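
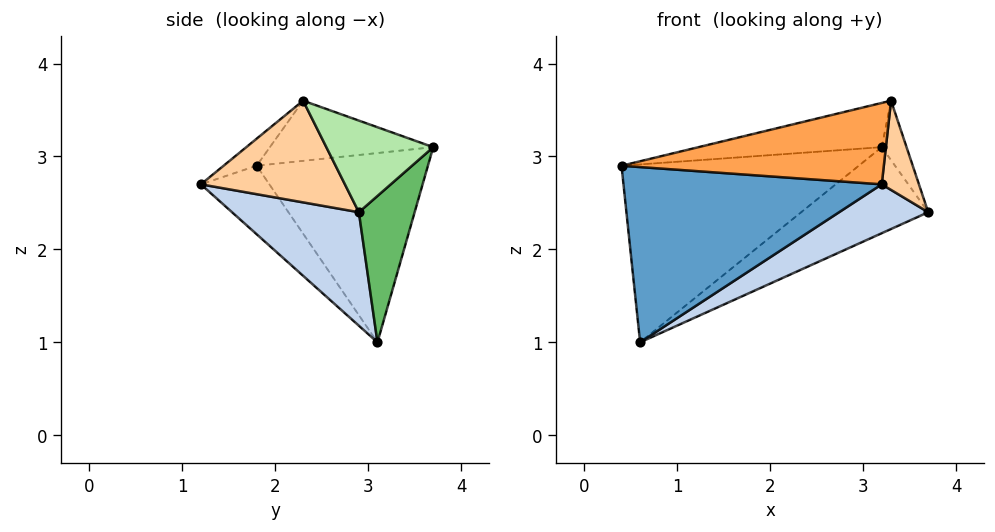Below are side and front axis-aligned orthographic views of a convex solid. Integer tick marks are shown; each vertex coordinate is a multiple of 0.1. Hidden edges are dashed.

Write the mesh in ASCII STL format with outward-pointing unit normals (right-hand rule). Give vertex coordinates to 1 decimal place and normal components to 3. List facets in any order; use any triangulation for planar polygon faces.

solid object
 facet normal -0.211 -0.796 -0.567
  outer loop
   vertex 0.6 3.1 1.0
   vertex 3.2 1.2 2.7
   vertex 0.4 1.8 2.9
  endloop
 endfacet
 facet normal 0.382 -0.268 -0.884
  outer loop
   vertex 0.6 3.1 1.0
   vertex 3.7 2.9 2.4
   vertex 3.2 1.2 2.7
  endloop
 endfacet
 facet normal -0.079 -0.627 0.775
  outer loop
   vertex 3.3 2.3 3.6
   vertex 0.4 1.8 2.9
   vertex 3.2 1.2 2.7
  endloop
 endfacet
 facet normal 0.950 -0.245 0.194
  outer loop
   vertex 3.3 2.3 3.6
   vertex 3.2 1.2 2.7
   vertex 3.7 2.9 2.4
  endloop
 endfacet
 facet normal 0.320 0.729 -0.605
  outer loop
   vertex 3.2 3.7 3.1
   vertex 3.7 2.9 2.4
   vertex 0.6 3.1 1.0
  endloop
 endfacet
 facet normal 0.892 0.207 0.401
  outer loop
   vertex 3.2 3.7 3.1
   vertex 3.3 2.3 3.6
   vertex 3.7 2.9 2.4
  endloop
 endfacet
 facet normal -0.525 0.727 0.442
  outer loop
   vertex 3.2 3.7 3.1
   vertex 0.6 3.1 1.0
   vertex 0.4 1.8 2.9
  endloop
 endfacet
 facet normal -0.273 0.306 0.912
  outer loop
   vertex 3.2 3.7 3.1
   vertex 0.4 1.8 2.9
   vertex 3.3 2.3 3.6
  endloop
 endfacet
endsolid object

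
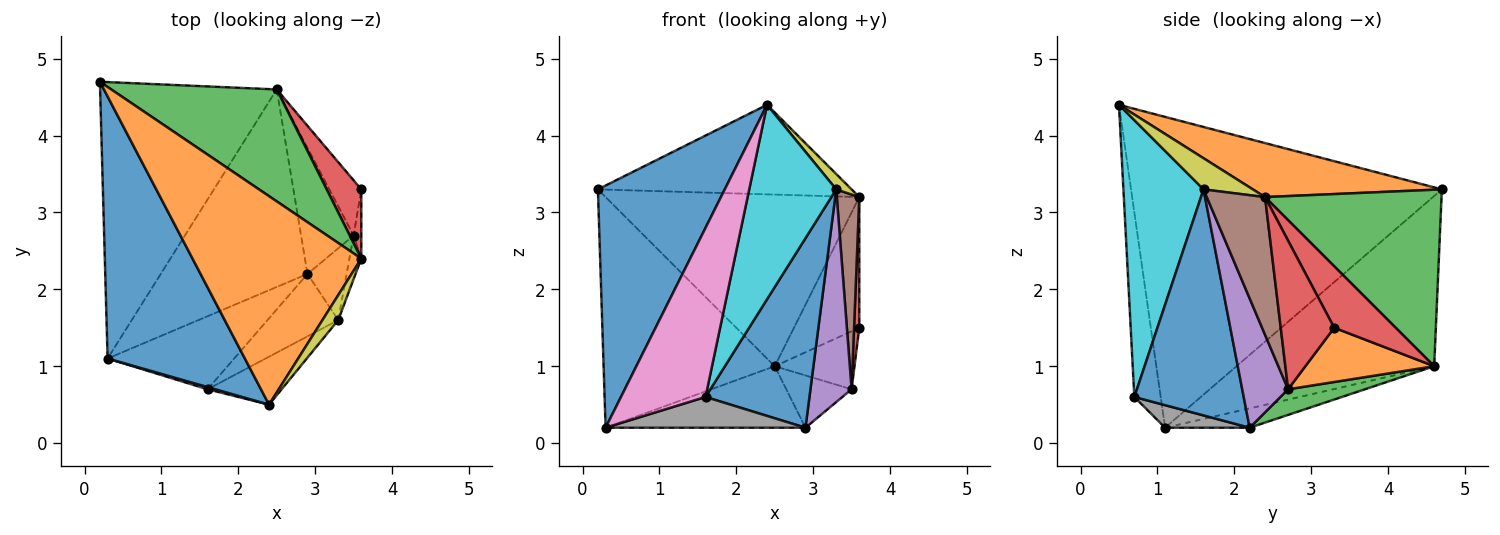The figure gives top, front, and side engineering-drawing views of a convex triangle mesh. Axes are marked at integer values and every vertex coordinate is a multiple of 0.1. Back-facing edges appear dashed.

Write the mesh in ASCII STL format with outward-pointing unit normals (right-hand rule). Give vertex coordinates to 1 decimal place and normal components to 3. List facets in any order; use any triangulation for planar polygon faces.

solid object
 facet normal -0.857 -0.350 0.379
  outer loop
   vertex 0.3 1.1 0.2
   vertex 2.4 0.5 4.4
   vertex 0.2 4.7 3.3
  endloop
 endfacet
 facet normal 0.282 0.379 0.882
  outer loop
   vertex 3.6 2.4 3.2
   vertex 0.2 4.7 3.3
   vertex 2.4 0.5 4.4
  endloop
 endfacet
 facet normal 0.503 0.724 0.472
  outer loop
   vertex 2.5 4.6 1.0
   vertex 0.2 4.7 3.3
   vertex 3.6 2.4 3.2
  endloop
 endfacet
 facet normal 0.639 0.679 0.360
  outer loop
   vertex 2.5 4.6 1.0
   vertex 3.6 2.4 3.2
   vertex 3.6 3.3 1.5
  endloop
 endfacet
 facet normal -0.595 0.515 -0.617
  outer loop
   vertex 2.5 4.6 1.0
   vertex 0.3 1.1 0.2
   vertex 0.2 4.7 3.3
  endloop
 endfacet
 facet normal -0.125 0.295 -0.947
  outer loop
   vertex 2.5 4.6 1.0
   vertex 2.9 2.2 0.2
   vertex 0.3 1.1 0.2
  endloop
 endfacet
 facet normal -0.298 -0.955 0.012
  outer loop
   vertex 1.6 0.7 0.6
   vertex 2.4 0.5 4.4
   vertex 0.3 1.1 0.2
  endloop
 endfacet
 facet normal 0.162 -0.383 -0.909
  outer loop
   vertex 1.6 0.7 0.6
   vertex 0.3 1.1 0.2
   vertex 2.9 2.2 0.2
  endloop
 endfacet
 facet normal 0.859 -0.268 0.435
  outer loop
   vertex 3.3 1.6 3.3
   vertex 3.6 2.4 3.2
   vertex 2.4 0.5 4.4
  endloop
 endfacet
 facet normal 0.667 -0.724 -0.178
  outer loop
   vertex 3.3 1.6 3.3
   vertex 2.4 0.5 4.4
   vertex 1.6 0.7 0.6
  endloop
 endfacet
 facet normal 0.707 -0.672 -0.221
  outer loop
   vertex 3.3 1.6 3.3
   vertex 1.6 0.7 0.6
   vertex 2.9 2.2 0.2
  endloop
 endfacet
 facet normal 0.760 0.471 -0.448
  outer loop
   vertex 3.5 2.7 0.7
   vertex 2.5 4.6 1.0
   vertex 3.6 3.3 1.5
  endloop
 endfacet
 facet normal 0.411 0.349 -0.842
  outer loop
   vertex 3.5 2.7 0.7
   vertex 2.9 2.2 0.2
   vertex 2.5 4.6 1.0
  endloop
 endfacet
 facet normal 0.994 -0.097 -0.051
  outer loop
   vertex 3.5 2.7 0.7
   vertex 3.6 3.3 1.5
   vertex 3.6 2.4 3.2
  endloop
 endfacet
 facet normal 0.726 -0.652 -0.220
  outer loop
   vertex 3.5 2.7 0.7
   vertex 3.3 1.6 3.3
   vertex 2.9 2.2 0.2
  endloop
 endfacet
 facet normal 0.930 -0.359 -0.080
  outer loop
   vertex 3.5 2.7 0.7
   vertex 3.6 2.4 3.2
   vertex 3.3 1.6 3.3
  endloop
 endfacet
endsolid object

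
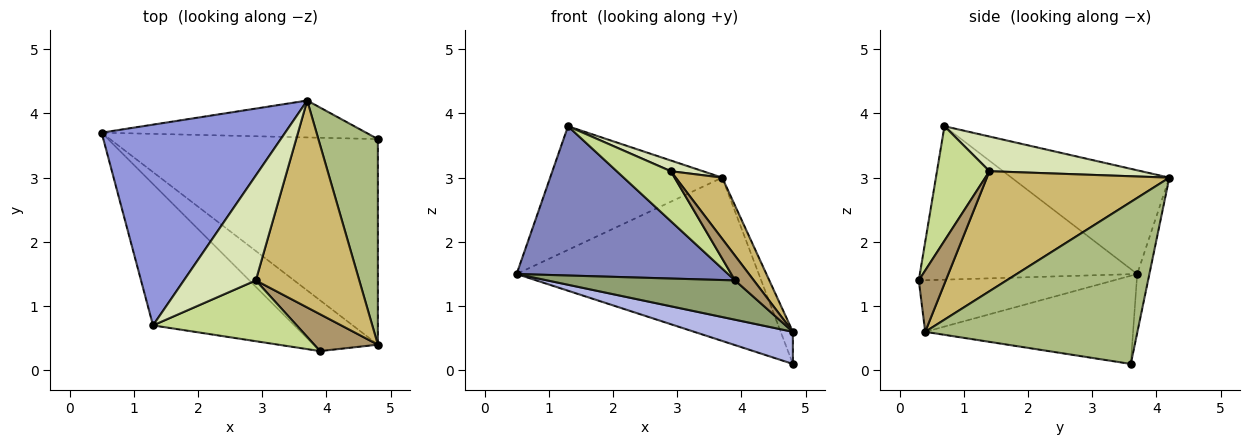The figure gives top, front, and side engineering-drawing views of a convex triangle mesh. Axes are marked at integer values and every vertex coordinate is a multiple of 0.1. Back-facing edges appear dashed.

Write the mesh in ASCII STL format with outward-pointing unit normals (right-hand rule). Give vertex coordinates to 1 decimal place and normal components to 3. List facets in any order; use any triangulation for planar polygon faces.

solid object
 facet normal -0.049 0.974 -0.220
  outer loop
   vertex 3.7 4.2 3.0
   vertex 4.8 3.6 0.1
   vertex 0.5 3.7 1.5
  endloop
 endfacet
 facet normal -0.598 -0.582 -0.551
  outer loop
   vertex 1.3 0.7 3.8
   vertex 0.5 3.7 1.5
   vertex 3.9 0.3 1.4
  endloop
 endfacet
 facet normal -0.434 0.473 0.767
  outer loop
   vertex 1.3 0.7 3.8
   vertex 3.7 4.2 3.0
   vertex 0.5 3.7 1.5
  endloop
 endfacet
 facet normal -0.309 -0.147 -0.940
  outer loop
   vertex 4.8 0.4 0.6
   vertex 0.5 3.7 1.5
   vertex 4.8 3.6 0.1
  endloop
 endfacet
 facet normal -0.536 -0.516 -0.668
  outer loop
   vertex 4.8 0.4 0.6
   vertex 3.9 0.3 1.4
   vertex 0.5 3.7 1.5
  endloop
 endfacet
 facet normal 0.937 0.054 0.344
  outer loop
   vertex 4.8 0.4 0.6
   vertex 4.8 3.6 0.1
   vertex 3.7 4.2 3.0
  endloop
 endfacet
 facet normal 0.524 -0.540 0.658
  outer loop
   vertex 2.9 1.4 3.1
   vertex 1.3 0.7 3.8
   vertex 3.9 0.3 1.4
  endloop
 endfacet
 facet normal 0.432 -0.092 0.897
  outer loop
   vertex 2.9 1.4 3.1
   vertex 3.7 4.2 3.0
   vertex 1.3 0.7 3.8
  endloop
 endfacet
 facet normal 0.625 -0.434 0.649
  outer loop
   vertex 2.9 1.4 3.1
   vertex 3.9 0.3 1.4
   vertex 4.8 0.4 0.6
  endloop
 endfacet
 facet normal 0.744 -0.190 0.641
  outer loop
   vertex 2.9 1.4 3.1
   vertex 4.8 0.4 0.6
   vertex 3.7 4.2 3.0
  endloop
 endfacet
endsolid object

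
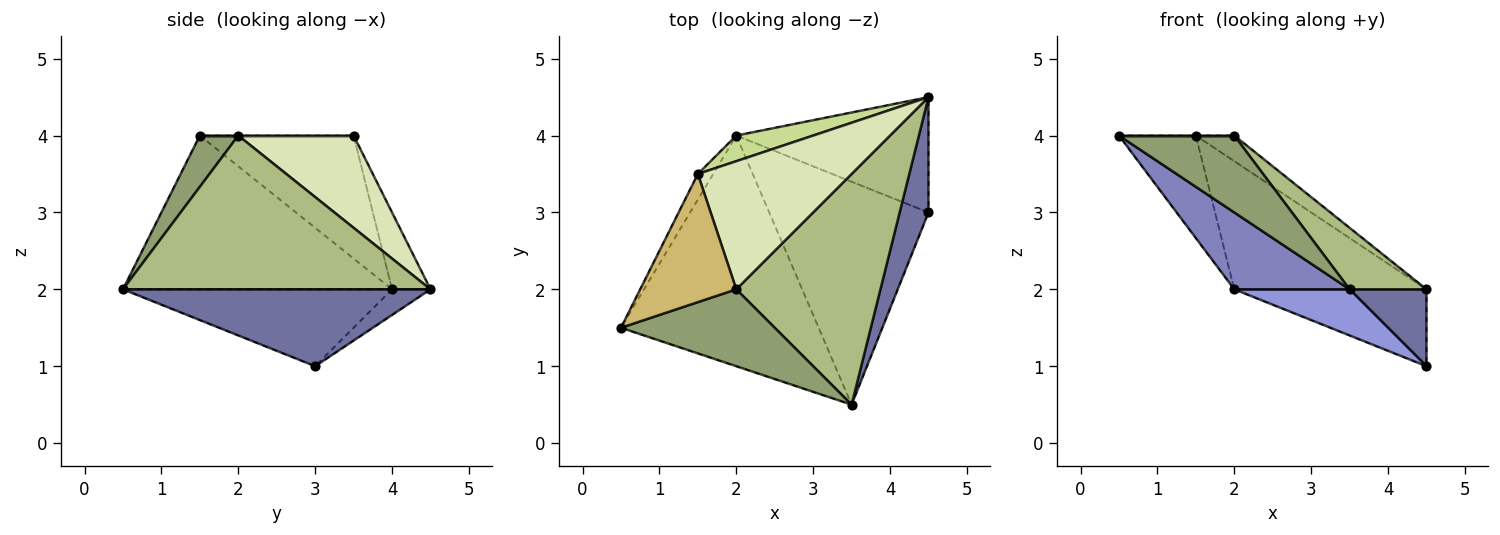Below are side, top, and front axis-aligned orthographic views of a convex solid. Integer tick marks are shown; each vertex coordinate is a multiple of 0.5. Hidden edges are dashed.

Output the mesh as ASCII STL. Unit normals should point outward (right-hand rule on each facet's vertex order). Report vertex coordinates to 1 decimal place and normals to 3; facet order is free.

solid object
 facet normal 0.912 -0.228 0.342
  outer loop
   vertex 4.5 4.5 2.0
   vertex 3.5 0.5 2.0
   vertex 4.5 3.0 1.0
  endloop
 endfacet
 facet normal -0.594 -0.254 -0.763
  outer loop
   vertex 2.0 4.0 2.0
   vertex 3.5 0.5 2.0
   vertex 0.5 1.5 4.0
  endloop
 endfacet
 facet normal -0.427 -0.183 -0.885
  outer loop
   vertex 2.0 4.0 2.0
   vertex 4.5 3.0 1.0
   vertex 3.5 0.5 2.0
  endloop
 endfacet
 facet normal -0.110 0.551 -0.827
  outer loop
   vertex 2.0 4.0 2.0
   vertex 4.5 4.5 2.0
   vertex 4.5 3.0 1.0
  endloop
 endfacet
 facet normal 0.229 -0.688 0.688
  outer loop
   vertex 2.0 2.0 4.0
   vertex 0.5 1.5 4.0
   vertex 3.5 0.5 2.0
  endloop
 endfacet
 facet normal 0.718 -0.179 0.673
  outer loop
   vertex 2.0 2.0 4.0
   vertex 3.5 0.5 2.0
   vertex 4.5 4.5 2.0
  endloop
 endfacet
 facet normal -0.192 0.962 0.192
  outer loop
   vertex 1.5 3.5 4.0
   vertex 4.5 4.5 2.0
   vertex 2.0 4.0 2.0
  endloop
 endfacet
 facet normal 0.507 0.169 0.845
  outer loop
   vertex 1.5 3.5 4.0
   vertex 2.0 2.0 4.0
   vertex 4.5 4.5 2.0
  endloop
 endfacet
 facet normal -0.889 0.444 -0.111
  outer loop
   vertex 1.5 3.5 4.0
   vertex 2.0 4.0 2.0
   vertex 0.5 1.5 4.0
  endloop
 endfacet
 facet normal 0.000 0.000 1.000
  outer loop
   vertex 1.5 3.5 4.0
   vertex 0.5 1.5 4.0
   vertex 2.0 2.0 4.0
  endloop
 endfacet
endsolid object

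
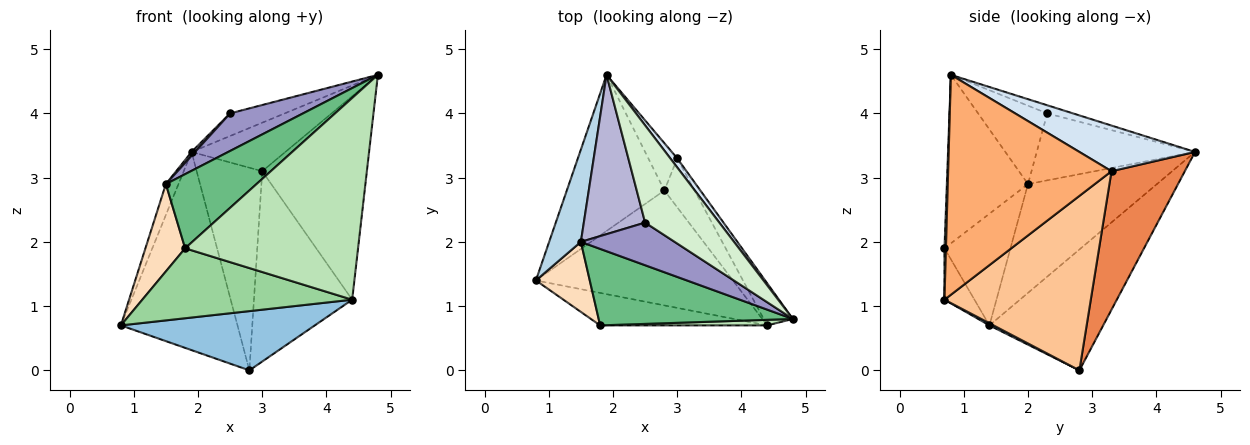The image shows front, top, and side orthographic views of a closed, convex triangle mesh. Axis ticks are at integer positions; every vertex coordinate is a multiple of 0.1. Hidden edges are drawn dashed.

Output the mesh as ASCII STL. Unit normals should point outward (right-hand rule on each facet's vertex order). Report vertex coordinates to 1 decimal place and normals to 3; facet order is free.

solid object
 facet normal -0.608 0.623 -0.491
  outer loop
   vertex 2.8 2.8 0.0
   vertex 0.8 1.4 0.7
   vertex 1.9 4.6 3.4
  endloop
 endfacet
 facet normal 0.010 -0.458 -0.889
  outer loop
   vertex 4.4 0.7 1.1
   vertex 0.8 1.4 0.7
   vertex 2.8 2.8 0.0
  endloop
 endfacet
 facet normal -0.956 0.093 0.279
  outer loop
   vertex 1.5 2.0 2.9
   vertex 1.9 4.6 3.4
   vertex 0.8 1.4 0.7
  endloop
 endfacet
 facet normal 0.771 0.626 0.117
  outer loop
   vertex 3.0 3.3 3.1
   vertex 1.9 4.6 3.4
   vertex 4.8 0.8 4.6
  endloop
 endfacet
 facet normal 0.737 0.659 -0.154
  outer loop
   vertex 3.0 3.3 3.1
   vertex 2.8 2.8 0.0
   vertex 1.9 4.6 3.4
  endloop
 endfacet
 facet normal 0.837 0.536 -0.111
  outer loop
   vertex 3.0 3.3 3.1
   vertex 4.8 0.8 4.6
   vertex 4.4 0.7 1.1
  endloop
 endfacet
 facet normal 0.822 0.552 -0.142
  outer loop
   vertex 3.0 3.3 3.1
   vertex 4.4 0.7 1.1
   vertex 2.8 2.8 0.0
  endloop
 endfacet
 facet normal -0.792 -0.477 0.382
  outer loop
   vertex 1.8 0.7 1.9
   vertex 1.5 2.0 2.9
   vertex 0.8 1.4 0.7
  endloop
 endfacet
 facet normal -0.529 -0.591 0.609
  outer loop
   vertex 1.8 0.7 1.9
   vertex 4.8 0.8 4.6
   vertex 1.5 2.0 2.9
  endloop
 endfacet
 facet normal -0.128 -0.899 -0.418
  outer loop
   vertex 1.8 0.7 1.9
   vertex 0.8 1.4 0.7
   vertex 4.4 0.7 1.1
  endloop
 endfacet
 facet normal 0.008 -1.000 0.028
  outer loop
   vertex 1.8 0.7 1.9
   vertex 4.4 0.7 1.1
   vertex 4.8 0.8 4.6
  endloop
 endfacet
 facet normal -0.106 0.225 0.969
  outer loop
   vertex 2.5 2.3 4.0
   vertex 4.8 0.8 4.6
   vertex 1.9 4.6 3.4
  endloop
 endfacet
 facet normal -0.531 -0.560 0.636
  outer loop
   vertex 2.5 2.3 4.0
   vertex 1.5 2.0 2.9
   vertex 4.8 0.8 4.6
  endloop
 endfacet
 facet normal -0.738 -0.016 0.675
  outer loop
   vertex 2.5 2.3 4.0
   vertex 1.9 4.6 3.4
   vertex 1.5 2.0 2.9
  endloop
 endfacet
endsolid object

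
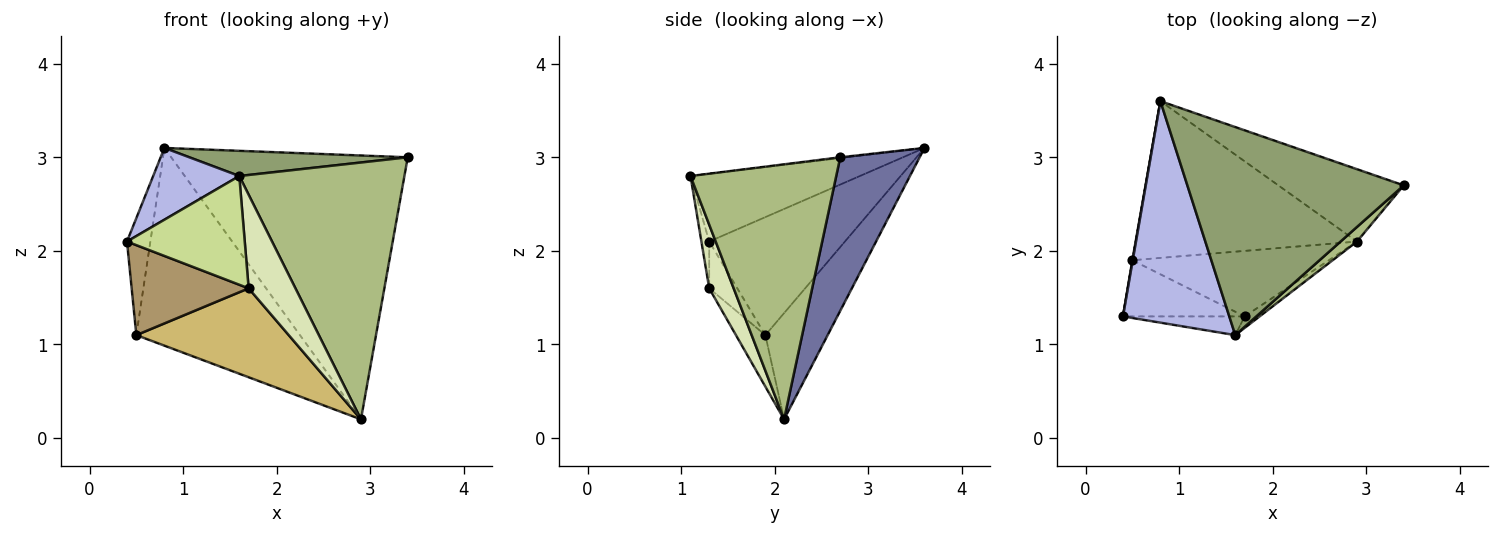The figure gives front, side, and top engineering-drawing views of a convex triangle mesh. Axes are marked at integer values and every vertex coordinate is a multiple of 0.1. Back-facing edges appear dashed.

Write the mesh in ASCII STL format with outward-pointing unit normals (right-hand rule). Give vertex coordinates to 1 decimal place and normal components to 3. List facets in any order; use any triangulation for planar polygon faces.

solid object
 facet normal 0.308 0.918 -0.252
  outer loop
   vertex 2.9 2.1 0.2
   vertex 0.8 3.6 3.1
   vertex 3.4 2.7 3.0
  endloop
 endfacet
 facet normal -0.985 0.170 0.003
  outer loop
   vertex 0.5 1.9 1.1
   vertex 0.4 1.3 2.1
   vertex 0.8 3.6 3.1
  endloop
 endfacet
 facet normal -0.286 0.751 -0.595
  outer loop
   vertex 0.5 1.9 1.1
   vertex 0.8 3.6 3.1
   vertex 2.9 2.1 0.2
  endloop
 endfacet
 facet normal -0.518 -0.264 0.813
  outer loop
   vertex 1.6 1.1 2.8
   vertex 0.8 3.6 3.1
   vertex 0.4 1.3 2.1
  endloop
 endfacet
 facet normal -0.003 -0.120 0.993
  outer loop
   vertex 1.6 1.1 2.8
   vertex 3.4 2.7 3.0
   vertex 0.8 3.6 3.1
  endloop
 endfacet
 facet normal 0.661 -0.749 0.042
  outer loop
   vertex 1.6 1.1 2.8
   vertex 2.9 2.1 0.2
   vertex 3.4 2.7 3.0
  endloop
 endfacet
 facet normal -0.065 -0.983 -0.169
  outer loop
   vertex 1.7 1.3 1.6
   vertex 1.6 1.1 2.8
   vertex 0.4 1.3 2.1
  endloop
 endfacet
 facet normal 0.461 -0.881 -0.108
  outer loop
   vertex 1.7 1.3 1.6
   vertex 2.9 2.1 0.2
   vertex 1.6 1.1 2.8
  endloop
 endfacet
 facet normal -0.200 -0.831 -0.519
  outer loop
   vertex 1.7 1.3 1.6
   vertex 0.4 1.3 2.1
   vertex 0.5 1.9 1.1
  endloop
 endfacet
 facet normal -0.154 -0.796 -0.586
  outer loop
   vertex 1.7 1.3 1.6
   vertex 0.5 1.9 1.1
   vertex 2.9 2.1 0.2
  endloop
 endfacet
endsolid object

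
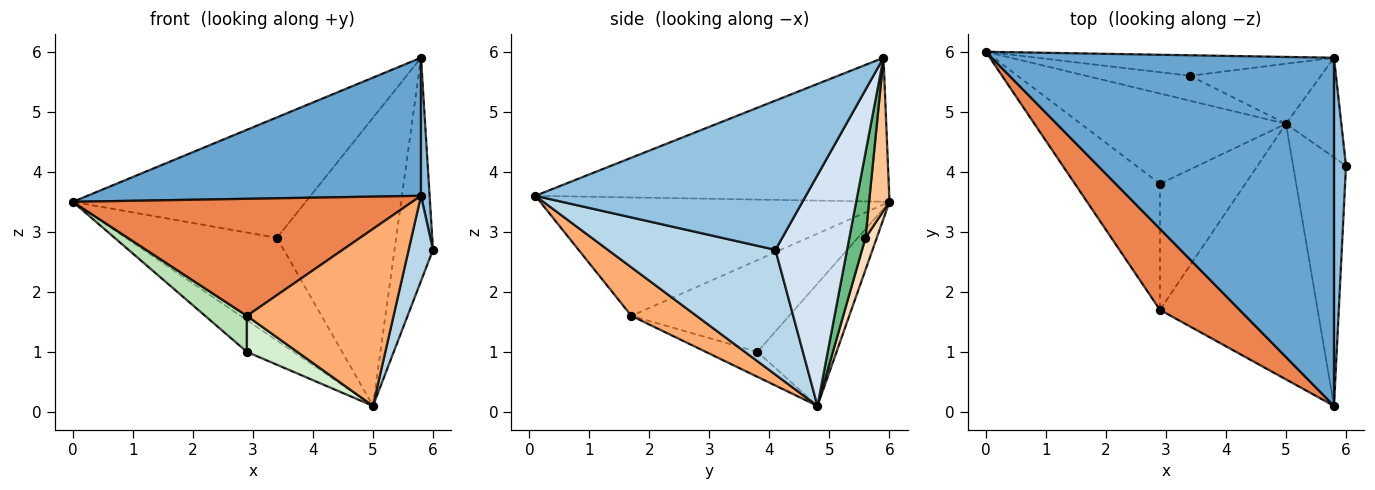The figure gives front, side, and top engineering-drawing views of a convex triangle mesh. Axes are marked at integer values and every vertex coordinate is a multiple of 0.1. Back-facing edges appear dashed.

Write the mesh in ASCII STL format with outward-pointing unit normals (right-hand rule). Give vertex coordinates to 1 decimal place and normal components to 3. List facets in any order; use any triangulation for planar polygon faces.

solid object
 facet normal -0.364 -0.343 0.866
  outer loop
   vertex 5.8 5.9 5.9
   vertex 0.0 6.0 3.5
   vertex 5.8 0.1 3.6
  endloop
 endfacet
 facet normal 0.996 -0.032 0.080
  outer loop
   vertex 5.8 5.9 5.9
   vertex 5.8 0.1 3.6
   vertex 6.0 4.1 2.7
  endloop
 endfacet
 facet normal 0.913 -0.133 -0.387
  outer loop
   vertex 5.0 4.8 0.1
   vertex 6.0 4.1 2.7
   vertex 5.8 0.1 3.6
  endloop
 endfacet
 facet normal 0.862 0.463 -0.207
  outer loop
   vertex 5.0 4.8 0.1
   vertex 5.8 5.9 5.9
   vertex 6.0 4.1 2.7
  endloop
 endfacet
 facet normal -0.646 -0.628 0.435
  outer loop
   vertex 2.9 1.7 1.6
   vertex 5.8 0.1 3.6
   vertex 0.0 6.0 3.5
  endloop
 endfacet
 facet normal 0.245 -0.552 -0.797
  outer loop
   vertex 2.9 1.7 1.6
   vertex 5.0 4.8 0.1
   vertex 5.8 0.1 3.6
  endloop
 endfacet
 facet normal 0.086 0.982 -0.167
  outer loop
   vertex 3.4 5.6 2.9
   vertex 0.0 6.0 3.5
   vertex 5.8 5.9 5.9
  endloop
 endfacet
 facet normal 0.072 0.969 -0.235
  outer loop
   vertex 3.4 5.6 2.9
   vertex 5.0 4.8 0.1
   vertex 0.0 6.0 3.5
  endloop
 endfacet
 facet normal 0.131 0.970 -0.202
  outer loop
   vertex 3.4 5.6 2.9
   vertex 5.8 5.9 5.9
   vertex 5.0 4.8 0.1
  endloop
 endfacet
 facet normal -0.490 0.289 -0.823
  outer loop
   vertex 2.9 3.8 1.0
   vertex 0.0 6.0 3.5
   vertex 5.0 4.8 0.1
  endloop
 endfacet
 facet normal -0.720 -0.191 -0.667
  outer loop
   vertex 2.9 3.8 1.0
   vertex 2.9 1.7 1.6
   vertex 0.0 6.0 3.5
  endloop
 endfacet
 facet normal -0.271 -0.264 -0.926
  outer loop
   vertex 2.9 3.8 1.0
   vertex 5.0 4.8 0.1
   vertex 2.9 1.7 1.6
  endloop
 endfacet
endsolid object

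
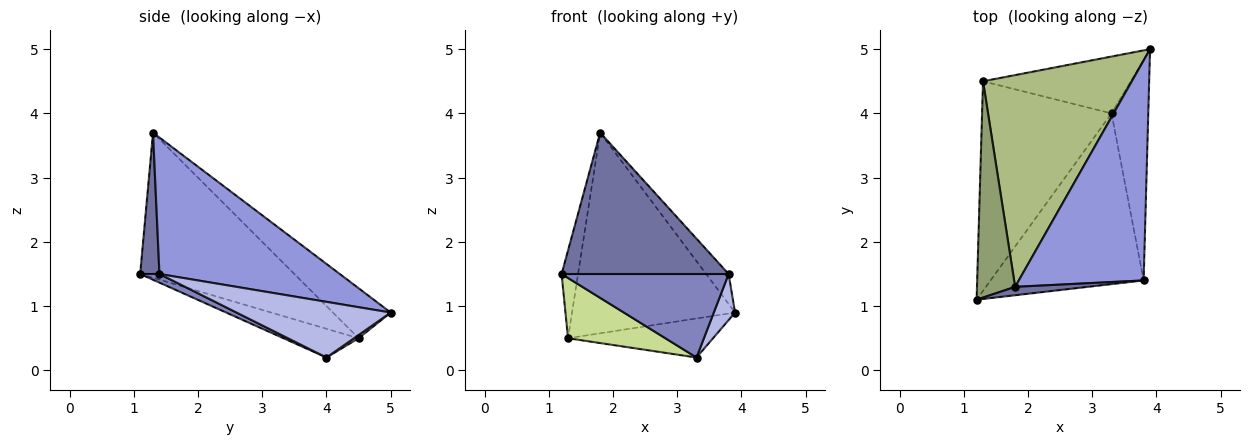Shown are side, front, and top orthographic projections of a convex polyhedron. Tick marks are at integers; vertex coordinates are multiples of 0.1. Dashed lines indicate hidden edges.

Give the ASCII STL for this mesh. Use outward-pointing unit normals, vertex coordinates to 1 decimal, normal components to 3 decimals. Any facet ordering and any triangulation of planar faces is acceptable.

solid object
 facet normal 0.114 -0.992 0.059
  outer loop
   vertex 3.8 1.4 1.5
   vertex 1.8 1.3 3.7
   vertex 1.2 1.1 1.5
  endloop
 endfacet
 facet normal 0.051 -0.439 -0.897
  outer loop
   vertex 3.8 1.4 1.5
   vertex 1.2 1.1 1.5
   vertex 3.3 4.0 0.2
  endloop
 endfacet
 facet normal 0.735 0.092 0.672
  outer loop
   vertex 3.8 1.4 1.5
   vertex 3.9 5.0 0.9
   vertex 1.8 1.3 3.7
  endloop
 endfacet
 facet normal 0.829 -0.114 -0.547
  outer loop
   vertex 3.8 1.4 1.5
   vertex 3.3 4.0 0.2
   vertex 3.9 5.0 0.9
  endloop
 endfacet
 facet normal -0.962 0.103 0.253
  outer loop
   vertex 1.3 4.5 0.5
   vertex 1.2 1.1 1.5
   vertex 1.8 1.3 3.7
  endloop
 endfacet
 facet normal -0.237 0.668 0.705
  outer loop
   vertex 1.3 4.5 0.5
   vertex 1.8 1.3 3.7
   vertex 3.9 5.0 0.9
  endloop
 endfacet
 facet normal -0.209 -0.270 -0.940
  outer loop
   vertex 1.3 4.5 0.5
   vertex 3.3 4.0 0.2
   vertex 1.2 1.1 1.5
  endloop
 endfacet
 facet normal 0.018 0.566 -0.824
  outer loop
   vertex 1.3 4.5 0.5
   vertex 3.9 5.0 0.9
   vertex 3.3 4.0 0.2
  endloop
 endfacet
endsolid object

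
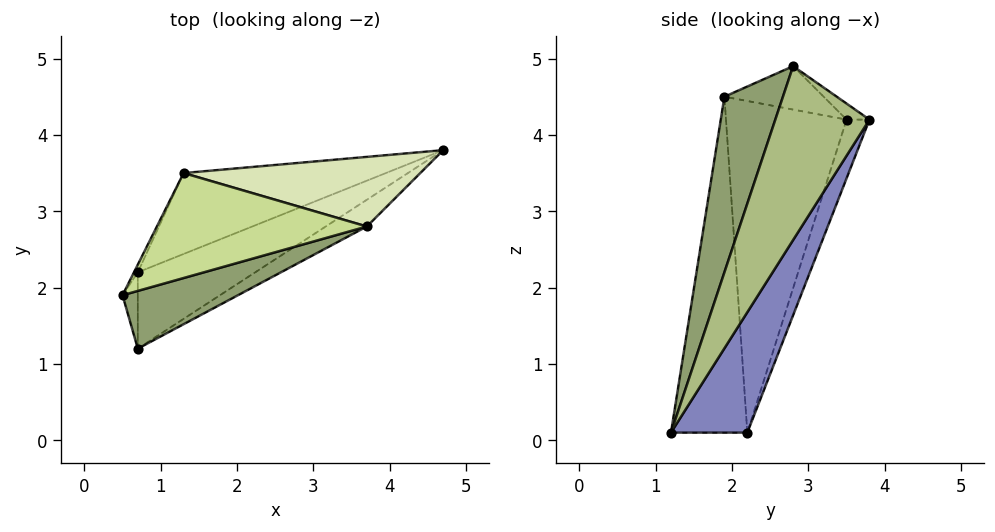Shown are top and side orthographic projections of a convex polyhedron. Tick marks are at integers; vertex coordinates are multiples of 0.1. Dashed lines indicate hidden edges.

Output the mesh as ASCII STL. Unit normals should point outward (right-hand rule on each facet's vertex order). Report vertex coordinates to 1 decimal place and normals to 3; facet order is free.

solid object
 facet normal -0.999 0.000 -0.045
  outer loop
   vertex 0.7 2.2 0.1
   vertex 0.7 1.2 0.1
   vertex 0.5 1.9 4.5
  endloop
 endfacet
 facet normal 0.716 0.000 -0.698
  outer loop
   vertex 0.7 2.2 0.1
   vertex 4.7 3.8 4.2
   vertex 0.7 1.2 0.1
  endloop
 endfacet
 facet normal -0.895 0.446 -0.010
  outer loop
   vertex 1.3 3.5 4.2
   vertex 0.7 2.2 0.1
   vertex 0.5 1.9 4.5
  endloop
 endfacet
 facet normal -0.084 0.953 -0.290
  outer loop
   vertex 1.3 3.5 4.2
   vertex 4.7 3.8 4.2
   vertex 0.7 2.2 0.1
  endloop
 endfacet
 facet normal 0.248 -0.955 0.163
  outer loop
   vertex 3.7 2.8 4.9
   vertex 0.5 1.9 4.5
   vertex 0.7 1.2 0.1
  endloop
 endfacet
 facet normal 0.644 -0.750 -0.152
  outer loop
   vertex 3.7 2.8 4.9
   vertex 0.7 1.2 0.1
   vertex 4.7 3.8 4.2
  endloop
 endfacet
 facet normal -0.195 0.274 0.942
  outer loop
   vertex 3.7 2.8 4.9
   vertex 1.3 3.5 4.2
   vertex 0.5 1.9 4.5
  endloop
 endfacet
 facet normal -0.054 0.608 0.792
  outer loop
   vertex 3.7 2.8 4.9
   vertex 4.7 3.8 4.2
   vertex 1.3 3.5 4.2
  endloop
 endfacet
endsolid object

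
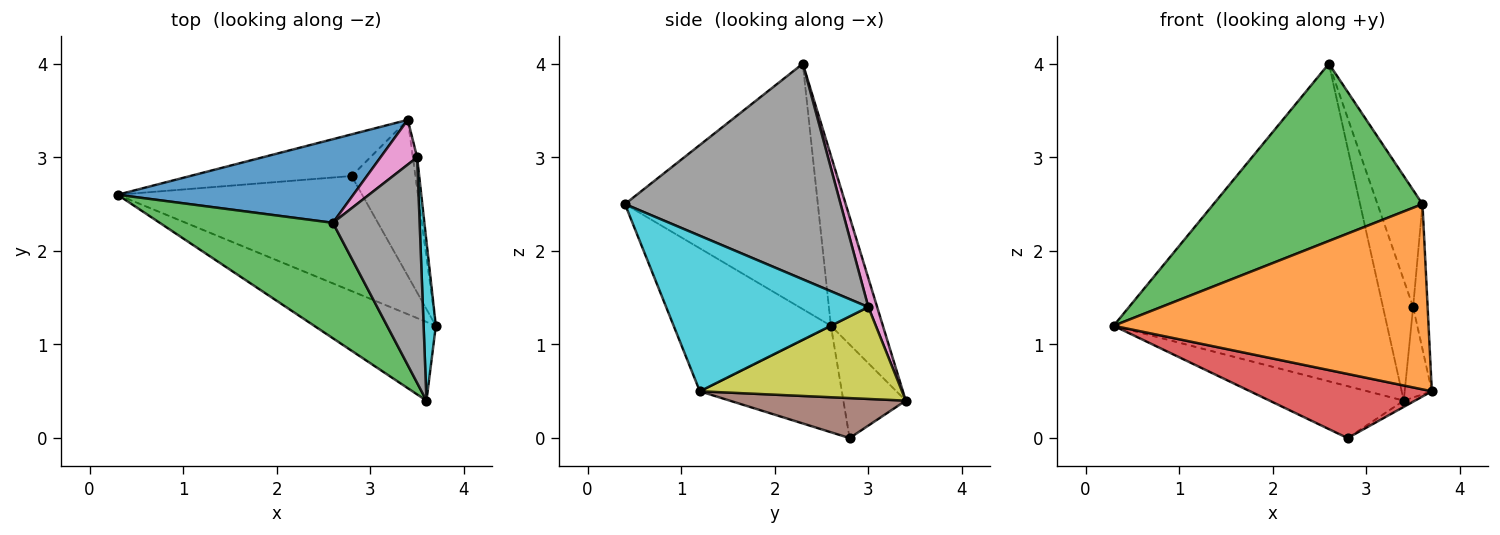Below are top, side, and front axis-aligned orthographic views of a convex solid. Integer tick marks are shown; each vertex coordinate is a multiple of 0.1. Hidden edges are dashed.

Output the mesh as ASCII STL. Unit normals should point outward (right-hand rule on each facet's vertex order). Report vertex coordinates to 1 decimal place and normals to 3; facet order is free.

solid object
 facet normal -0.181 0.951 0.250
  outer loop
   vertex 2.6 2.3 4.0
   vertex 3.4 3.4 0.4
   vertex 0.3 2.6 1.2
  endloop
 endfacet
 facet normal -0.418 -0.836 -0.355
  outer loop
   vertex 3.6 0.4 2.5
   vertex 0.3 2.6 1.2
   vertex 3.7 1.2 0.5
  endloop
 endfacet
 facet normal -0.612 -0.663 0.432
  outer loop
   vertex 3.6 0.4 2.5
   vertex 2.6 2.3 4.0
   vertex 0.3 2.6 1.2
  endloop
 endfacet
 facet normal -0.355 -0.455 -0.816
  outer loop
   vertex 2.8 2.8 0.0
   vertex 3.7 1.2 0.5
   vertex 0.3 2.6 1.2
  endloop
 endfacet
 facet normal -0.341 0.733 -0.588
  outer loop
   vertex 2.8 2.8 0.0
   vertex 0.3 2.6 1.2
   vertex 3.4 3.4 0.4
  endloop
 endfacet
 facet normal 0.531 0.034 -0.847
  outer loop
   vertex 2.8 2.8 0.0
   vertex 3.4 3.4 0.4
   vertex 3.7 1.2 0.5
  endloop
 endfacet
 facet normal 0.265 0.904 0.335
  outer loop
   vertex 3.5 3.0 1.4
   vertex 3.4 3.4 0.4
   vertex 2.6 2.3 4.0
  endloop
 endfacet
 facet normal 0.911 0.190 0.366
  outer loop
   vertex 3.5 3.0 1.4
   vertex 2.6 2.3 4.0
   vertex 3.6 0.4 2.5
  endloop
 endfacet
 facet normal 0.990 0.133 -0.046
  outer loop
   vertex 3.5 3.0 1.4
   vertex 3.7 1.2 0.5
   vertex 3.4 3.4 0.4
  endloop
 endfacet
 facet normal 0.994 0.071 0.078
  outer loop
   vertex 3.5 3.0 1.4
   vertex 3.6 0.4 2.5
   vertex 3.7 1.2 0.5
  endloop
 endfacet
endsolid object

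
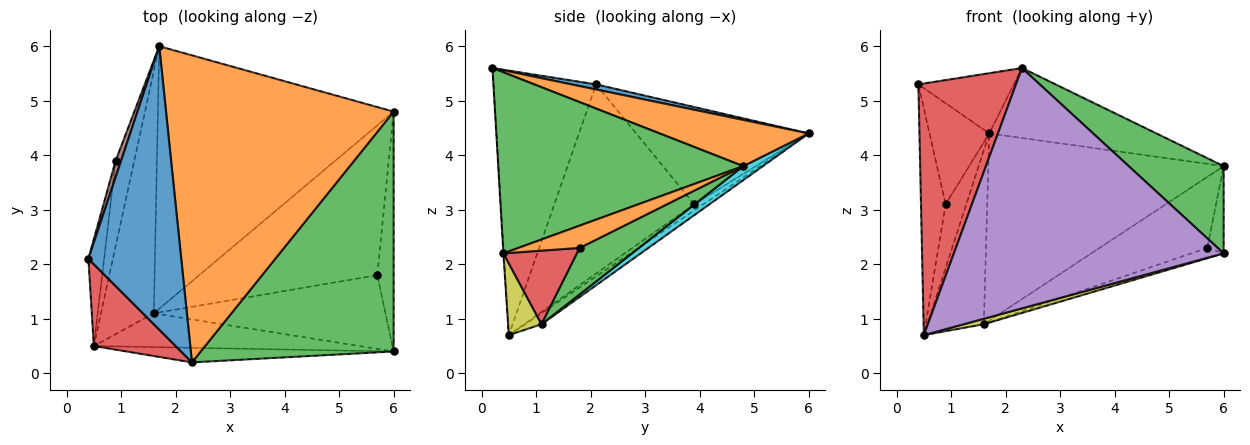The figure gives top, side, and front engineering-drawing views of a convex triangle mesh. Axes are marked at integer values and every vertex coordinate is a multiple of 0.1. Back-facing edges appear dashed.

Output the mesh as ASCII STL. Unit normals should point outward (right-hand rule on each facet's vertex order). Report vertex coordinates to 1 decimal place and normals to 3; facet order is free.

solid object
 facet normal 0.053 0.208 0.977
  outer loop
   vertex 2.3 0.2 5.6
   vertex 1.7 6.0 4.4
   vertex 0.4 2.1 5.3
  endloop
 endfacet
 facet normal 0.194 0.218 0.956
  outer loop
   vertex 2.3 0.2 5.6
   vertex 6.0 4.8 3.8
   vertex 1.7 6.0 4.4
  endloop
 endfacet
 facet normal 0.662 -0.256 0.705
  outer loop
   vertex 2.3 0.2 5.6
   vertex 6.0 0.4 2.2
   vertex 6.0 4.8 3.8
  endloop
 endfacet
 facet normal -0.707 -0.673 0.219
  outer loop
   vertex 2.3 0.2 5.6
   vertex 0.4 2.1 5.3
   vertex 0.5 0.5 0.7
  endloop
 endfacet
 facet normal -0.002 -0.998 -0.061
  outer loop
   vertex 2.3 0.2 5.6
   vertex 0.5 0.5 0.7
   vertex 6.0 0.4 2.2
  endloop
 endfacet
 facet normal -0.944 0.327 0.053
  outer loop
   vertex 0.9 3.9 3.1
   vertex 0.4 2.1 5.3
   vertex 1.7 6.0 4.4
  endloop
 endfacet
 facet normal -0.982 0.173 -0.082
  outer loop
   vertex 0.9 3.9 3.1
   vertex 0.5 0.5 0.7
   vertex 0.4 2.1 5.3
  endloop
 endfacet
 facet normal -0.256 0.577 -0.775
  outer loop
   vertex 0.9 3.9 3.1
   vertex 1.7 6.0 4.4
   vertex 0.5 0.5 0.7
  endloop
 endfacet
 facet normal 0.257 -0.154 -0.954
  outer loop
   vertex 1.6 1.1 0.9
   vertex 6.0 0.4 2.2
   vertex 0.5 0.5 0.7
  endloop
 endfacet
 facet normal 0.048 0.580 -0.813
  outer loop
   vertex 1.6 1.1 0.9
   vertex 1.7 6.0 4.4
   vertex 6.0 4.8 3.8
  endloop
 endfacet
 facet normal -0.168 0.575 -0.801
  outer loop
   vertex 1.6 1.1 0.9
   vertex 0.5 0.5 0.7
   vertex 1.7 6.0 4.4
  endloop
 endfacet
 facet normal 0.788 0.210 -0.578
  outer loop
   vertex 5.7 1.8 2.3
   vertex 6.0 4.8 3.8
   vertex 6.0 0.4 2.2
  endloop
 endfacet
 facet normal 0.229 0.417 -0.880
  outer loop
   vertex 5.7 1.8 2.3
   vertex 1.6 1.1 0.9
   vertex 6.0 4.8 3.8
  endloop
 endfacet
 facet normal 0.300 0.132 -0.945
  outer loop
   vertex 5.7 1.8 2.3
   vertex 6.0 0.4 2.2
   vertex 1.6 1.1 0.9
  endloop
 endfacet
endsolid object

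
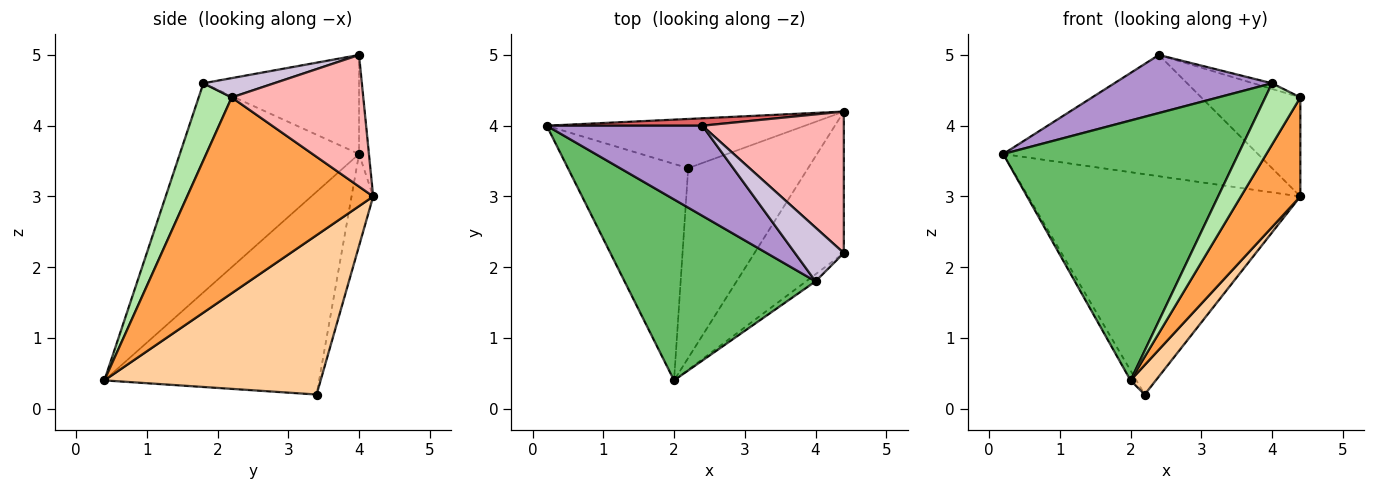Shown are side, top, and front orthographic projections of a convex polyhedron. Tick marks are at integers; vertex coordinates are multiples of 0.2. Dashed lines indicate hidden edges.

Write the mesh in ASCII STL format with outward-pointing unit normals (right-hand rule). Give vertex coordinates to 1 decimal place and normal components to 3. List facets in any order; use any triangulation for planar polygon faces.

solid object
 facet normal -0.860 0.023 -0.510
  outer loop
   vertex 2.2 3.4 0.2
   vertex 2.0 0.4 0.4
   vertex 0.2 4.0 3.6
  endloop
 endfacet
 facet normal -0.077 0.973 -0.217
  outer loop
   vertex 4.4 4.2 3.0
   vertex 2.2 3.4 0.2
   vertex 0.2 4.0 3.6
  endloop
 endfacet
 facet normal 0.874 -0.279 -0.399
  outer loop
   vertex 4.4 4.2 3.0
   vertex 4.4 2.2 4.4
   vertex 2.0 0.4 0.4
  endloop
 endfacet
 facet normal 0.796 -0.093 -0.599
  outer loop
   vertex 4.4 4.2 3.0
   vertex 2.0 0.4 0.4
   vertex 2.2 3.4 0.2
  endloop
 endfacet
 facet normal -0.530 -0.696 0.484
  outer loop
   vertex 4.0 1.8 4.6
   vertex 0.2 4.0 3.6
   vertex 2.0 0.4 0.4
  endloop
 endfacet
 facet normal 0.683 -0.725 -0.084
  outer loop
   vertex 4.0 1.8 4.6
   vertex 2.0 0.4 0.4
   vertex 4.4 2.2 4.4
  endloop
 endfacet
 facet normal -0.039 0.997 0.061
  outer loop
   vertex 2.4 4.0 5.0
   vertex 4.4 4.2 3.0
   vertex 0.2 4.0 3.6
  endloop
 endfacet
 facet normal 0.606 0.456 0.652
  outer loop
   vertex 2.4 4.0 5.0
   vertex 4.4 2.2 4.4
   vertex 4.4 4.2 3.0
  endloop
 endfacet
 facet normal -0.472 -0.478 0.741
  outer loop
   vertex 2.4 4.0 5.0
   vertex 0.2 4.0 3.6
   vertex 4.0 1.8 4.6
  endloop
 endfacet
 facet normal 0.365 0.097 0.926
  outer loop
   vertex 2.4 4.0 5.0
   vertex 4.0 1.8 4.6
   vertex 4.4 2.2 4.4
  endloop
 endfacet
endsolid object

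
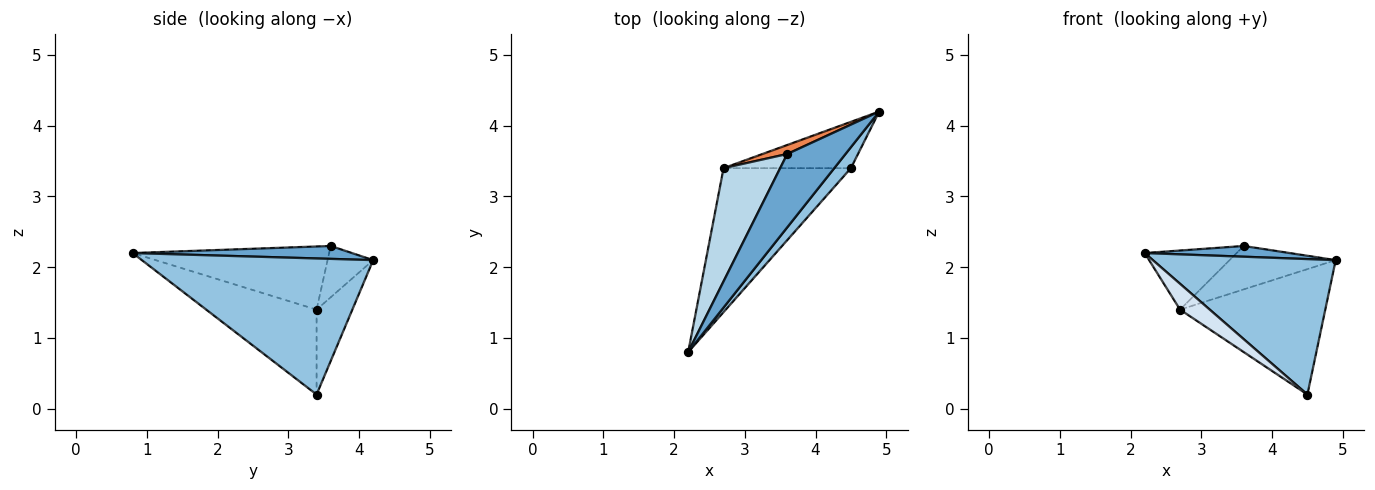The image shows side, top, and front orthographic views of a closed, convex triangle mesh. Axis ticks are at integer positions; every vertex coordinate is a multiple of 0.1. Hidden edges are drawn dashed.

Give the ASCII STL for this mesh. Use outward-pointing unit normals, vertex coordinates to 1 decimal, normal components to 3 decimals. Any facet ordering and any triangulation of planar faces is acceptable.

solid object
 facet normal 0.214 -0.142 0.967
  outer loop
   vertex 3.6 3.6 2.3
   vertex 2.2 0.8 2.2
   vertex 4.9 4.2 2.1
  endloop
 endfacet
 facet normal 0.781 -0.617 0.096
  outer loop
   vertex 4.5 3.4 0.2
   vertex 4.9 4.2 2.1
   vertex 2.2 0.8 2.2
  endloop
 endfacet
 facet normal -0.703 0.329 0.630
  outer loop
   vertex 2.7 3.4 1.4
   vertex 2.2 0.8 2.2
   vertex 3.6 3.6 2.3
  endloop
 endfacet
 facet normal -0.549 -0.148 -0.823
  outer loop
   vertex 2.7 3.4 1.4
   vertex 4.5 3.4 0.2
   vertex 2.2 0.8 2.2
  endloop
 endfacet
 facet normal -0.388 0.903 0.187
  outer loop
   vertex 2.7 3.4 1.4
   vertex 3.6 3.6 2.3
   vertex 4.9 4.2 2.1
  endloop
 endfacet
 facet normal -0.225 0.914 -0.337
  outer loop
   vertex 2.7 3.4 1.4
   vertex 4.9 4.2 2.1
   vertex 4.5 3.4 0.2
  endloop
 endfacet
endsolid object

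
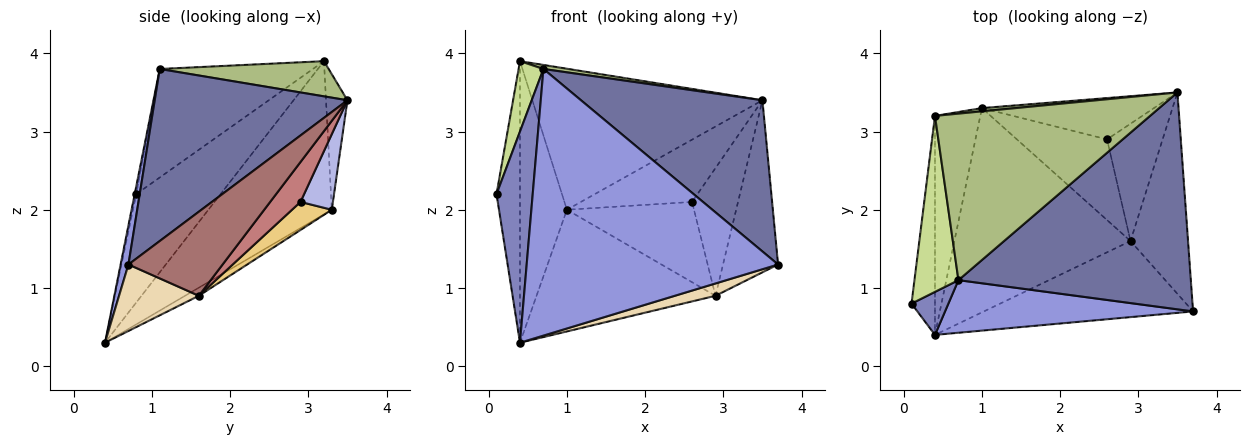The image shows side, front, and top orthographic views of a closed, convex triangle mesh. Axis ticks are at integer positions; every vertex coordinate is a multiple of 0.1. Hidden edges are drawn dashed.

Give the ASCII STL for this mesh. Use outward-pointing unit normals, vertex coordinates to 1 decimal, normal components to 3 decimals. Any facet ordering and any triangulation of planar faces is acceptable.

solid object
 facet normal 0.519 -0.489 0.701
  outer loop
   vertex 0.7 1.1 3.8
   vertex 3.7 0.7 1.3
   vertex 3.5 3.5 3.4
  endloop
 endfacet
 facet normal -0.042 -0.979 0.199
  outer loop
   vertex 0.7 1.1 3.8
   vertex 0.1 0.8 2.2
   vertex 0.4 0.4 0.3
  endloop
 endfacet
 facet normal 0.031 -0.981 0.194
  outer loop
   vertex 0.7 1.1 3.8
   vertex 0.4 0.4 0.3
   vertex 3.7 0.7 1.3
  endloop
 endfacet
 facet normal 0.236 0.810 -0.537
  outer loop
   vertex 2.6 2.9 2.1
   vertex 1.0 3.3 2.0
   vertex 3.5 3.5 3.4
  endloop
 endfacet
 facet normal -0.093 0.995 0.023
  outer loop
   vertex 0.4 3.2 3.9
   vertex 3.5 3.5 3.4
   vertex 1.0 3.3 2.0
  endloop
 endfacet
 facet normal 0.161 -0.024 0.987
  outer loop
   vertex 0.4 3.2 3.9
   vertex 0.7 1.1 3.8
   vertex 3.5 3.5 3.4
  endloop
 endfacet
 facet normal -0.916 -0.149 0.372
  outer loop
   vertex 0.4 3.2 3.9
   vertex 0.1 0.8 2.2
   vertex 0.7 1.1 3.8
  endloop
 endfacet
 facet normal -0.943 0.263 -0.204
  outer loop
   vertex 0.4 3.2 3.9
   vertex 0.4 0.4 0.3
   vertex 0.1 0.8 2.2
  endloop
 endfacet
 facet normal -0.901 0.343 -0.266
  outer loop
   vertex 0.4 3.2 3.9
   vertex 1.0 3.3 2.0
   vertex 0.4 0.4 0.3
  endloop
 endfacet
 facet normal -0.039 0.511 -0.858
  outer loop
   vertex 2.9 1.6 0.9
   vertex 0.4 0.4 0.3
   vertex 1.0 3.3 2.0
  endloop
 endfacet
 facet normal 0.215 0.689 -0.692
  outer loop
   vertex 2.9 1.6 0.9
   vertex 1.0 3.3 2.0
   vertex 2.6 2.9 2.1
  endloop
 endfacet
 facet normal 0.299 -0.153 -0.942
  outer loop
   vertex 2.9 1.6 0.9
   vertex 3.7 0.7 1.3
   vertex 0.4 0.4 0.3
  endloop
 endfacet
 facet normal 0.743 0.435 -0.509
  outer loop
   vertex 2.9 1.6 0.9
   vertex 3.5 3.5 3.4
   vertex 3.7 0.7 1.3
  endloop
 endfacet
 facet normal 0.437 0.662 -0.608
  outer loop
   vertex 2.9 1.6 0.9
   vertex 2.6 2.9 2.1
   vertex 3.5 3.5 3.4
  endloop
 endfacet
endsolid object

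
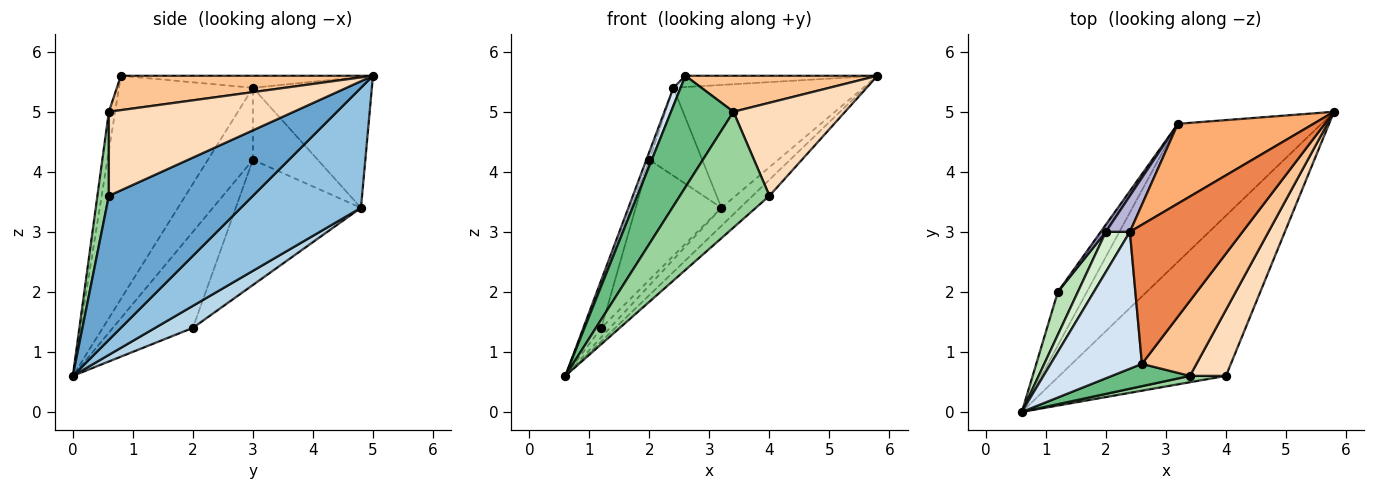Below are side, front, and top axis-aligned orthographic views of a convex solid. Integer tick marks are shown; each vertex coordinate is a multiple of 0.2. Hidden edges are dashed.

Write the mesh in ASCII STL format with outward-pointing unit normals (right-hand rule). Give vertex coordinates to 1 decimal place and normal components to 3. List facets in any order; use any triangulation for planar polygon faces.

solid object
 facet normal 0.652 0.076 -0.754
  outer loop
   vertex 4.0 0.6 3.6
   vertex 0.6 0.0 0.6
   vertex 5.8 5.0 5.6
  endloop
 endfacet
 facet normal 0.638 0.100 -0.763
  outer loop
   vertex 3.2 4.8 3.4
   vertex 5.8 5.0 5.6
   vertex 0.6 0.0 0.6
  endloop
 endfacet
 facet normal 0.599 0.136 -0.789
  outer loop
   vertex 3.2 4.8 3.4
   vertex 0.6 0.0 0.6
   vertex 1.2 2.0 1.4
  endloop
 endfacet
 facet normal -0.925 -0.050 0.378
  outer loop
   vertex 2.4 3.0 5.4
   vertex 0.6 0.0 0.6
   vertex 2.6 0.8 5.6
  endloop
 endfacet
 facet normal -0.106 0.080 0.991
  outer loop
   vertex 2.4 3.0 5.4
   vertex 2.6 0.8 5.6
   vertex 5.8 5.0 5.6
  endloop
 endfacet
 facet normal -0.465 0.742 0.482
  outer loop
   vertex 2.4 3.0 5.4
   vertex 5.8 5.0 5.6
   vertex 3.2 4.8 3.4
  endloop
 endfacet
 facet normal 0.494 -0.376 0.784
  outer loop
   vertex 3.4 0.6 5.0
   vertex 5.8 5.0 5.6
   vertex 2.6 0.8 5.6
  endloop
 endfacet
 facet normal 0.804 -0.485 0.344
  outer loop
   vertex 3.4 0.6 5.0
   vertex 4.0 0.6 3.6
   vertex 5.8 5.0 5.6
  endloop
 endfacet
 facet normal -0.098 -0.976 0.195
  outer loop
   vertex 3.4 0.6 5.0
   vertex 2.6 0.8 5.6
   vertex 0.6 0.0 0.6
  endloop
 endfacet
 facet normal 0.127 -0.990 0.054
  outer loop
   vertex 3.4 0.6 5.0
   vertex 0.6 0.0 0.6
   vertex 4.0 0.6 3.6
  endloop
 endfacet
 facet normal -0.958 0.207 0.200
  outer loop
   vertex 2.0 3.0 4.2
   vertex 1.2 2.0 1.4
   vertex 0.6 0.0 0.6
  endloop
 endfacet
 facet normal -0.947 0.063 0.316
  outer loop
   vertex 2.0 3.0 4.2
   vertex 0.6 0.0 0.6
   vertex 2.4 3.0 5.4
  endloop
 endfacet
 facet normal -0.825 0.565 0.034
  outer loop
   vertex 2.0 3.0 4.2
   vertex 3.2 4.8 3.4
   vertex 1.2 2.0 1.4
  endloop
 endfacet
 facet normal -0.751 0.612 0.250
  outer loop
   vertex 2.0 3.0 4.2
   vertex 2.4 3.0 5.4
   vertex 3.2 4.8 3.4
  endloop
 endfacet
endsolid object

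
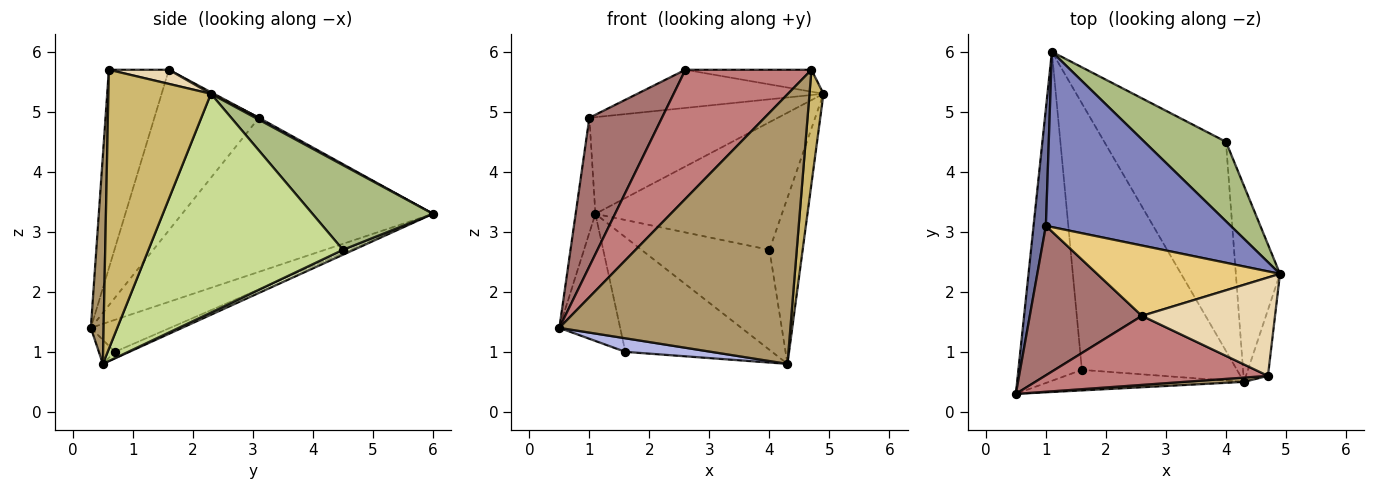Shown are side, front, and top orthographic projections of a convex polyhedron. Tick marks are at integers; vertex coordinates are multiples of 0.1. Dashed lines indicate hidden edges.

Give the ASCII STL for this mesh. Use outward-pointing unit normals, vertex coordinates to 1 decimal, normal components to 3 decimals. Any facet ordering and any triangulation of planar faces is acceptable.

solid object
 facet normal -0.994 0.078 0.079
  outer loop
   vertex 1.0 3.1 4.9
   vertex 1.1 6.0 3.3
   vertex 0.5 0.3 1.4
  endloop
 endfacet
 facet normal 0.009 0.483 0.876
  outer loop
   vertex 1.0 3.1 4.9
   vertex 4.9 2.3 5.3
   vertex 1.1 6.0 3.3
  endloop
 endfacet
 facet normal -0.426 0.326 -0.844
  outer loop
   vertex 1.6 0.7 1.0
   vertex 0.5 0.3 1.4
   vertex 1.1 6.0 3.3
  endloop
 endfacet
 facet normal -0.102 -0.549 -0.830
  outer loop
   vertex 1.6 0.7 1.0
   vertex 4.3 0.5 0.8
   vertex 0.5 0.3 1.4
  endloop
 endfacet
 facet normal -0.039 0.395 -0.918
  outer loop
   vertex 1.6 0.7 1.0
   vertex 1.1 6.0 3.3
   vertex 4.3 0.5 0.8
  endloop
 endfacet
 facet normal 0.481 0.744 0.463
  outer loop
   vertex 4.0 4.5 2.7
   vertex 1.1 6.0 3.3
   vertex 4.9 2.3 5.3
  endloop
 endfacet
 facet normal 0.967 0.165 -0.195
  outer loop
   vertex 4.0 4.5 2.7
   vertex 4.9 2.3 5.3
   vertex 4.3 0.5 0.8
  endloop
 endfacet
 facet normal 0.036 0.431 -0.902
  outer loop
   vertex 4.0 4.5 2.7
   vertex 4.3 0.5 0.8
   vertex 1.1 6.0 3.3
  endloop
 endfacet
 facet normal 0.055 -0.998 0.016
  outer loop
   vertex 4.7 0.6 5.7
   vertex 0.5 0.3 1.4
   vertex 4.3 0.5 0.8
  endloop
 endfacet
 facet normal 0.988 -0.135 -0.078
  outer loop
   vertex 4.7 0.6 5.7
   vertex 4.3 0.5 0.8
   vertex 4.9 2.3 5.3
  endloop
 endfacet
 facet normal 0.008 0.477 0.879
  outer loop
   vertex 2.6 1.6 5.7
   vertex 4.9 2.3 5.3
   vertex 1.0 3.1 4.9
  endloop
 endfacet
 facet normal 0.103 0.216 0.971
  outer loop
   vertex 2.6 1.6 5.7
   vertex 4.7 0.6 5.7
   vertex 4.9 2.3 5.3
  endloop
 endfacet
 facet normal -0.713 -0.495 0.498
  outer loop
   vertex 2.6 1.6 5.7
   vertex 1.0 3.1 4.9
   vertex 0.5 0.3 1.4
  endloop
 endfacet
 facet normal -0.387 -0.813 0.435
  outer loop
   vertex 2.6 1.6 5.7
   vertex 0.5 0.3 1.4
   vertex 4.7 0.6 5.7
  endloop
 endfacet
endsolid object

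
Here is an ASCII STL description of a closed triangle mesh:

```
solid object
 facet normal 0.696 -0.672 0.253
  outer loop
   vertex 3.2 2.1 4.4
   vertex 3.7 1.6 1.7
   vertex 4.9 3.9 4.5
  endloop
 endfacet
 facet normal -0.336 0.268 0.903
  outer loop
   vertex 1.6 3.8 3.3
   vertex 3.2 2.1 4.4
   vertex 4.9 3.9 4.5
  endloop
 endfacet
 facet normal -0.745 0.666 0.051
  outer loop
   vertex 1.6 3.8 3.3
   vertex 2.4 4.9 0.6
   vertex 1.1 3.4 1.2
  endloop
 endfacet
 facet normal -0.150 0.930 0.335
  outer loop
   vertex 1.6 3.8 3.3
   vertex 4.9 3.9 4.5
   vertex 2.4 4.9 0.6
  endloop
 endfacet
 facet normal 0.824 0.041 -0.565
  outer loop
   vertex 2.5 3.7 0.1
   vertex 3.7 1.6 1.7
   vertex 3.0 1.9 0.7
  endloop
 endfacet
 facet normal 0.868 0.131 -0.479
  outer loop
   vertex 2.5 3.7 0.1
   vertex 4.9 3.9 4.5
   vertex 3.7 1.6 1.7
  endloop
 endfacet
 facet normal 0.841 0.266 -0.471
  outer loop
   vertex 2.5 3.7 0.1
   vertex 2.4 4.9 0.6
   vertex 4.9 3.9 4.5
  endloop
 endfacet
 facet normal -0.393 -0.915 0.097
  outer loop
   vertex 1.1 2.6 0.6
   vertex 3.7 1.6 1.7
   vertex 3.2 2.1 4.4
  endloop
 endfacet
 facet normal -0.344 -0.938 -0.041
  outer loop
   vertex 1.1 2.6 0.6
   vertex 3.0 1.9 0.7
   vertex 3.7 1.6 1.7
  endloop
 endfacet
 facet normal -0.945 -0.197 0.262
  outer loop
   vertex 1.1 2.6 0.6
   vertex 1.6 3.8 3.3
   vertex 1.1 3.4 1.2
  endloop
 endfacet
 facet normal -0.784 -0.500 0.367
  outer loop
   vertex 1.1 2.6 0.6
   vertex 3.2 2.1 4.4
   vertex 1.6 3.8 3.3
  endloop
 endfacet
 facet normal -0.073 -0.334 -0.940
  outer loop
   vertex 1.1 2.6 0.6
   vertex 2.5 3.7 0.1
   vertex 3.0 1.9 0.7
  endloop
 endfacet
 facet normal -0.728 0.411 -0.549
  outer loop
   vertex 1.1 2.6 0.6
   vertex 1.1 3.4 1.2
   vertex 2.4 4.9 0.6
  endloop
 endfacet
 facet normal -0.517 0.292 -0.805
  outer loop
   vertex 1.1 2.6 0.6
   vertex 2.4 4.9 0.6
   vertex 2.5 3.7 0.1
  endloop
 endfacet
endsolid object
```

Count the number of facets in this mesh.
14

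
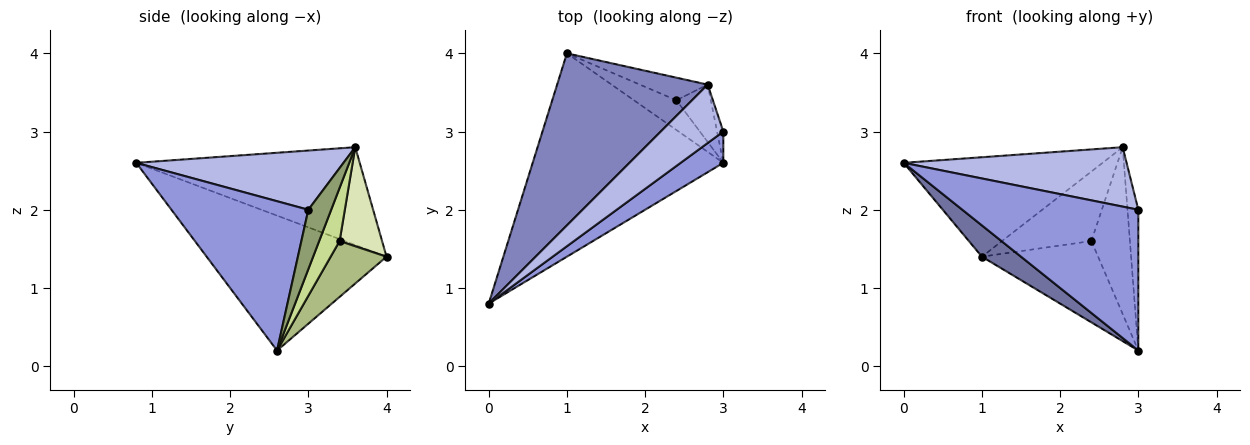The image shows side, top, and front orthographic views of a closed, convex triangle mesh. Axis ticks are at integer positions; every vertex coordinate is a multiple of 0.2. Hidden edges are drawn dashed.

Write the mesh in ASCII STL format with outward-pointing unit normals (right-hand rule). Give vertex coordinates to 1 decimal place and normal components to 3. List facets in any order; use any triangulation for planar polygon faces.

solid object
 facet normal -0.573 -0.125 -0.810
  outer loop
   vertex 1.0 4.0 1.4
   vertex 3.0 2.6 0.2
   vertex 0.0 0.8 2.6
  endloop
 endfacet
 facet normal -0.490 0.436 0.755
  outer loop
   vertex 2.8 3.6 2.8
   vertex 1.0 4.0 1.4
   vertex 0.0 0.8 2.6
  endloop
 endfacet
 facet normal 0.605 -0.777 0.173
  outer loop
   vertex 3.0 3.0 2.0
   vertex 0.0 0.8 2.6
   vertex 3.0 2.6 0.2
  endloop
 endfacet
 facet normal 0.553 -0.594 0.584
  outer loop
   vertex 3.0 3.0 2.0
   vertex 2.8 3.6 2.8
   vertex 0.0 0.8 2.6
  endloop
 endfacet
 facet normal 0.900 0.426 -0.095
  outer loop
   vertex 3.0 3.0 2.0
   vertex 3.0 2.6 0.2
   vertex 2.8 3.6 2.8
  endloop
 endfacet
 facet normal 0.412 0.856 -0.313
  outer loop
   vertex 2.4 3.4 1.6
   vertex 3.0 2.6 0.2
   vertex 1.0 4.0 1.4
  endloop
 endfacet
 facet normal 0.449 0.845 -0.290
  outer loop
   vertex 2.4 3.4 1.6
   vertex 2.8 3.6 2.8
   vertex 3.0 2.6 0.2
  endloop
 endfacet
 facet normal 0.412 0.867 -0.282
  outer loop
   vertex 2.4 3.4 1.6
   vertex 1.0 4.0 1.4
   vertex 2.8 3.6 2.8
  endloop
 endfacet
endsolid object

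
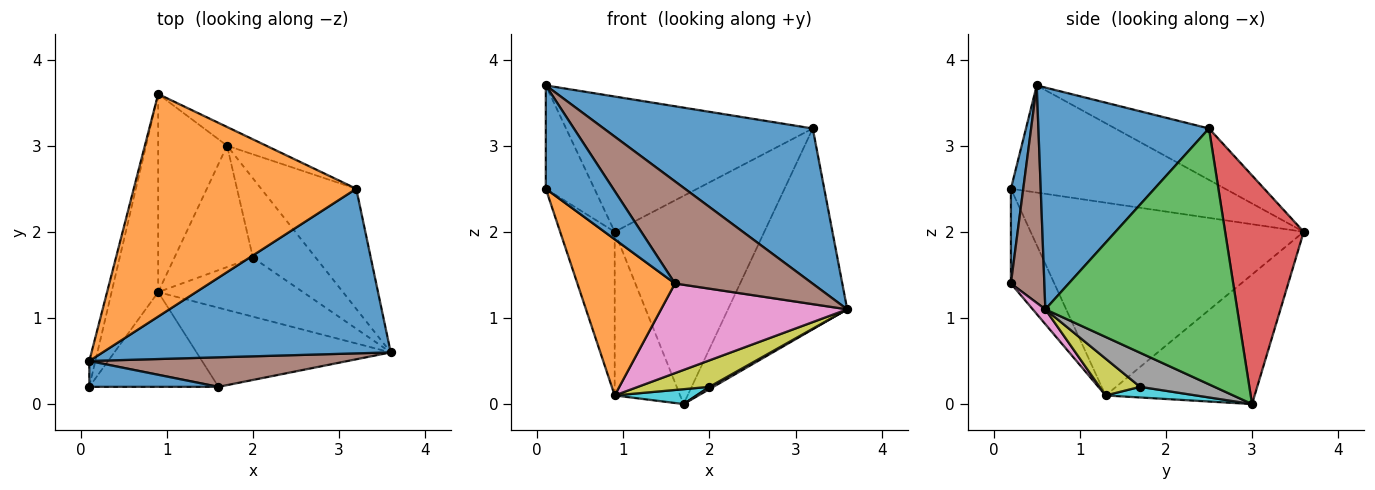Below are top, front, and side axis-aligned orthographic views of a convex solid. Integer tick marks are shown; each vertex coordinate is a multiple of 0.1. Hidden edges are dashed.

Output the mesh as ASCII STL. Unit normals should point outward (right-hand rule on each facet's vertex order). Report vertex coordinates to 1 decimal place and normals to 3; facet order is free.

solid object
 facet normal 0.489 -0.599 0.635
  outer loop
   vertex 3.2 2.5 3.2
   vertex 0.1 0.5 3.7
   vertex 3.6 0.6 1.1
  endloop
 endfacet
 facet normal -0.194 0.510 0.838
  outer loop
   vertex 3.2 2.5 3.2
   vertex 0.9 3.6 2.0
   vertex 0.1 0.5 3.7
  endloop
 endfacet
 facet normal 0.810 0.503 -0.301
  outer loop
   vertex 3.2 2.5 3.2
   vertex 3.6 0.6 1.1
   vertex 1.7 3.0 0.0
  endloop
 endfacet
 facet normal 0.463 0.883 -0.079
  outer loop
   vertex 3.2 2.5 3.2
   vertex 1.7 3.0 0.0
   vertex 0.9 3.6 2.0
  endloop
 endfacet
 facet normal -0.823 0.362 -0.438
  outer loop
   vertex 0.9 1.3 0.1
   vertex 0.9 3.6 2.0
   vertex 1.7 3.0 0.0
  endloop
 endfacet
 facet normal 0.228 -0.935 0.270
  outer loop
   vertex 1.6 0.2 1.4
   vertex 3.6 0.6 1.1
   vertex 0.1 0.5 3.7
  endloop
 endfacet
 facet normal 0.051 -0.749 -0.661
  outer loop
   vertex 1.6 0.2 1.4
   vertex 0.9 1.3 0.1
   vertex 3.6 0.6 1.1
  endloop
 endfacet
 facet normal 0.477 -0.025 -0.879
  outer loop
   vertex 2.0 1.7 0.2
   vertex 1.7 3.0 0.0
   vertex 3.6 0.6 1.1
  endloop
 endfacet
 facet normal 0.226 -0.399 -0.889
  outer loop
   vertex 2.0 1.7 0.2
   vertex 3.6 0.6 1.1
   vertex 0.9 1.3 0.1
  endloop
 endfacet
 facet normal 0.133 -0.121 -0.984
  outer loop
   vertex 2.0 1.7 0.2
   vertex 0.9 1.3 0.1
   vertex 1.7 3.0 0.0
  endloop
 endfacet
 facet normal 0.175 -0.955 0.239
  outer loop
   vertex 0.1 0.2 2.5
   vertex 1.6 0.2 1.4
   vertex 0.1 0.5 3.7
  endloop
 endfacet
 facet normal -0.355 -0.799 -0.485
  outer loop
   vertex 0.1 0.2 2.5
   vertex 0.9 1.3 0.1
   vertex 1.6 0.2 1.4
  endloop
 endfacet
 facet normal -0.974 0.221 -0.055
  outer loop
   vertex 0.1 0.2 2.5
   vertex 0.1 0.5 3.7
   vertex 0.9 3.6 2.0
  endloop
 endfacet
 facet normal -0.954 0.191 -0.231
  outer loop
   vertex 0.1 0.2 2.5
   vertex 0.9 3.6 2.0
   vertex 0.9 1.3 0.1
  endloop
 endfacet
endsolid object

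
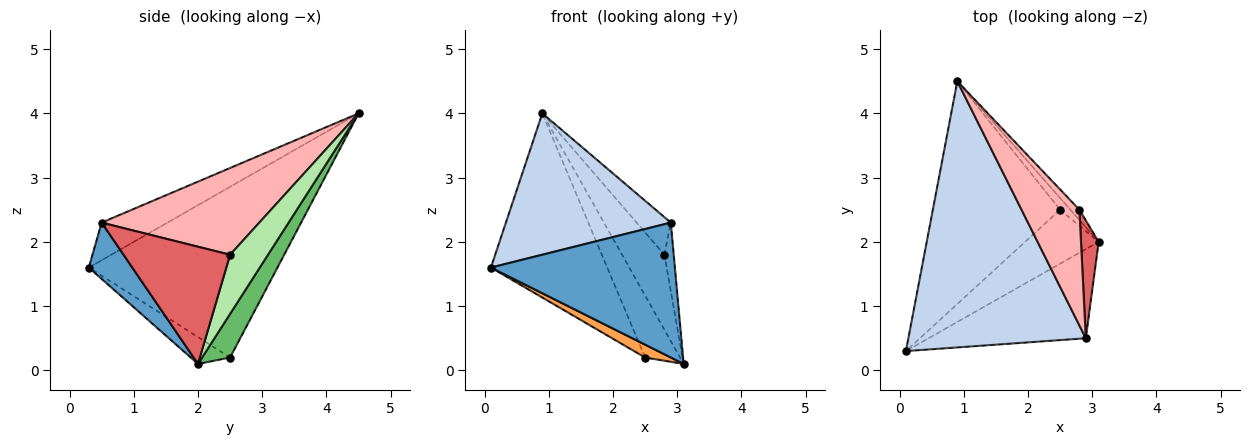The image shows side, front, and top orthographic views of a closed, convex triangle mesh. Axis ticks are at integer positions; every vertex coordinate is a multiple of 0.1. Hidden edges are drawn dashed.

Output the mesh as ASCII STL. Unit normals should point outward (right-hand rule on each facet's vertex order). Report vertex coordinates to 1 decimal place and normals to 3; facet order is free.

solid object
 facet normal 0.194 -0.819 -0.541
  outer loop
   vertex 2.9 0.5 2.3
   vertex 0.1 0.3 1.6
   vertex 3.1 2.0 0.1
  endloop
 endfacet
 facet normal -0.184 -0.461 0.868
  outer loop
   vertex 2.9 0.5 2.3
   vertex 0.9 4.5 4.0
   vertex 0.1 0.3 1.6
  endloop
 endfacet
 facet normal -0.335 -0.218 -0.917
  outer loop
   vertex 2.5 2.5 0.2
   vertex 3.1 2.0 0.1
   vertex 0.1 0.3 1.6
  endloop
 endfacet
 facet normal -0.719 0.443 -0.536
  outer loop
   vertex 2.5 2.5 0.2
   vertex 0.1 0.3 1.6
   vertex 0.9 4.5 4.0
  endloop
 endfacet
 facet normal 0.619 0.772 -0.146
  outer loop
   vertex 2.5 2.5 0.2
   vertex 0.9 4.5 4.0
   vertex 3.1 2.0 0.1
  endloop
 endfacet
 facet normal 0.663 0.741 -0.101
  outer loop
   vertex 2.8 2.5 1.8
   vertex 3.1 2.0 0.1
   vertex 0.9 4.5 4.0
  endloop
 endfacet
 facet normal 0.985 0.086 0.148
  outer loop
   vertex 2.8 2.5 1.8
   vertex 2.9 0.5 2.3
   vertex 3.1 2.0 0.1
  endloop
 endfacet
 facet normal 0.819 0.177 0.546
  outer loop
   vertex 2.8 2.5 1.8
   vertex 0.9 4.5 4.0
   vertex 2.9 0.5 2.3
  endloop
 endfacet
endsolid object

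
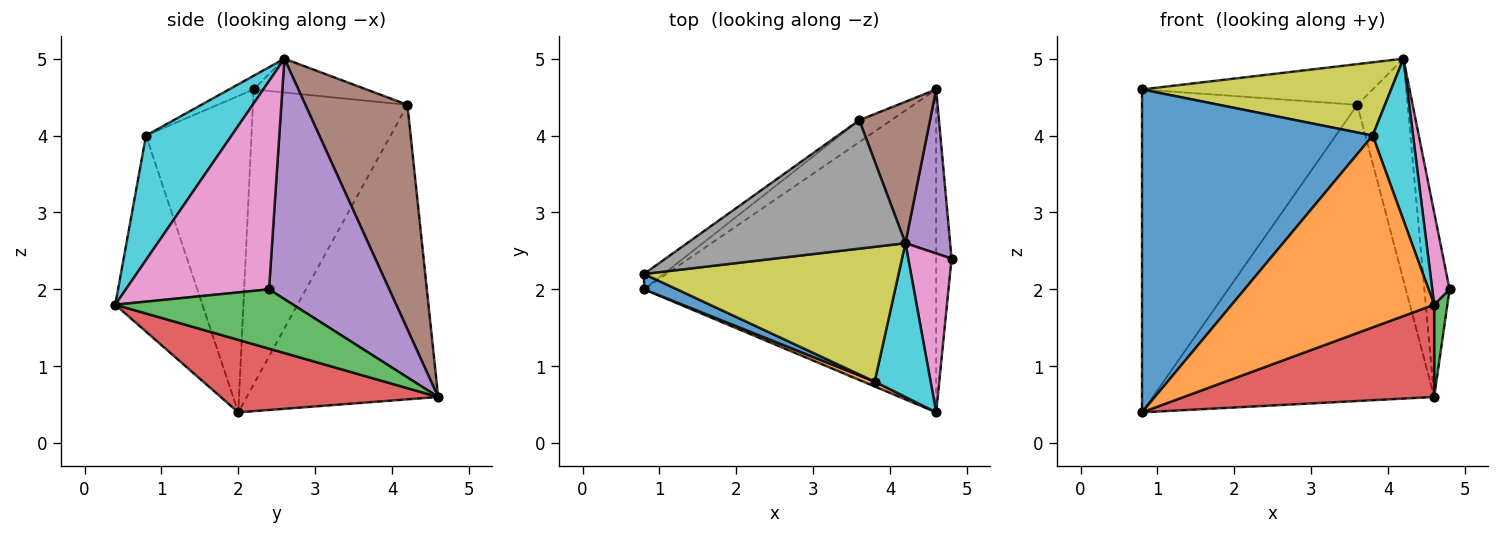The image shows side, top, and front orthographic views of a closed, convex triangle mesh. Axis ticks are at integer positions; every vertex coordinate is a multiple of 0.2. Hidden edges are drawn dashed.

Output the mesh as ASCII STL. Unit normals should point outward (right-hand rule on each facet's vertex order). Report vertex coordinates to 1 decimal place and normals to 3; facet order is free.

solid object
 facet normal -0.583 0.812 -0.039
  outer loop
   vertex 3.6 4.2 4.4
   vertex 0.8 2.0 0.4
   vertex 0.8 2.2 4.6
  endloop
 endfacet
 facet normal -0.561 0.825 -0.061
  outer loop
   vertex 3.6 4.2 4.4
   vertex 4.6 4.6 0.6
   vertex 0.8 2.0 0.4
  endloop
 endfacet
 facet normal 0.966 -0.072 -0.250
  outer loop
   vertex 4.6 0.4 1.8
   vertex 4.6 4.6 0.6
   vertex 4.8 2.4 2.0
  endloop
 endfacet
 facet normal 0.232 -0.267 -0.935
  outer loop
   vertex 4.6 0.4 1.8
   vertex 0.8 2.0 0.4
   vertex 4.6 4.6 0.6
  endloop
 endfacet
 facet normal 0.963 0.202 0.179
  outer loop
   vertex 4.2 2.6 5.0
   vertex 4.8 2.4 2.0
   vertex 4.6 4.6 0.6
  endloop
 endfacet
 facet normal 0.863 0.426 0.272
  outer loop
   vertex 4.2 2.6 5.0
   vertex 4.6 4.6 0.6
   vertex 3.6 4.2 4.4
  endloop
 endfacet
 facet normal 0.972 -0.117 0.202
  outer loop
   vertex 4.2 2.6 5.0
   vertex 4.6 0.4 1.8
   vertex 4.8 2.4 2.0
  endloop
 endfacet
 facet normal -0.146 0.299 0.943
  outer loop
   vertex 4.2 2.6 5.0
   vertex 3.6 4.2 4.4
   vertex 0.8 2.2 4.6
  endloop
 endfacet
 facet normal -0.047 -0.477 0.878
  outer loop
   vertex 3.8 0.8 4.0
   vertex 4.2 2.6 5.0
   vertex 0.8 2.2 4.6
  endloop
 endfacet
 facet normal 0.838 -0.395 0.377
  outer loop
   vertex 3.8 0.8 4.0
   vertex 4.6 0.4 1.8
   vertex 4.2 2.6 5.0
  endloop
 endfacet
 facet normal -0.415 -0.909 0.043
  outer loop
   vertex 3.8 0.8 4.0
   vertex 0.8 2.2 4.6
   vertex 0.8 2.0 0.4
  endloop
 endfacet
 facet normal -0.395 -0.918 0.023
  outer loop
   vertex 3.8 0.8 4.0
   vertex 0.8 2.0 0.4
   vertex 4.6 0.4 1.8
  endloop
 endfacet
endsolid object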